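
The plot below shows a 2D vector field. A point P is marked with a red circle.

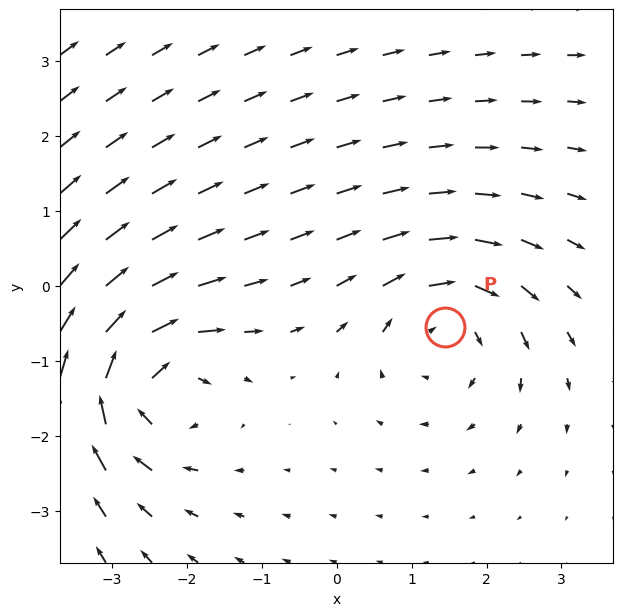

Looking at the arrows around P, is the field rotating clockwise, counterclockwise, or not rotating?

clockwise

Near P at (1.4, -0.6) the arrows circulate clockwise. The curl (z-component) there is about -4; negative curl means clockwise rotation.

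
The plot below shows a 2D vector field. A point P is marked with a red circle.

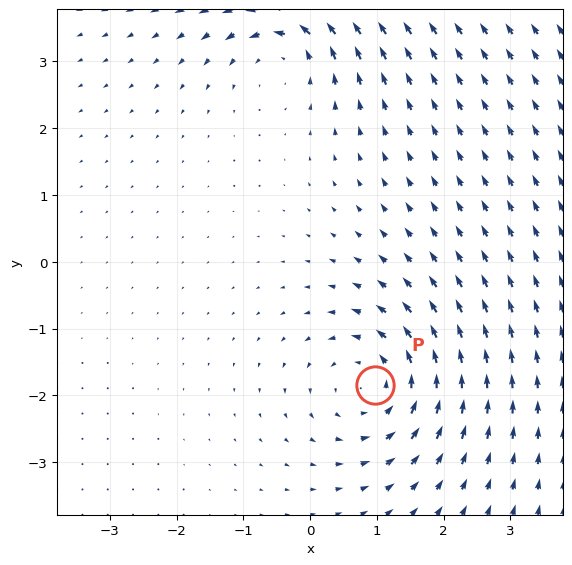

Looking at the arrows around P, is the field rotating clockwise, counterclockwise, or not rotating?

Near P at (1.0, -1.9) the arrows circulate counterclockwise. The curl (z-component) there is about +5; positive curl means counterclockwise rotation.

counterclockwise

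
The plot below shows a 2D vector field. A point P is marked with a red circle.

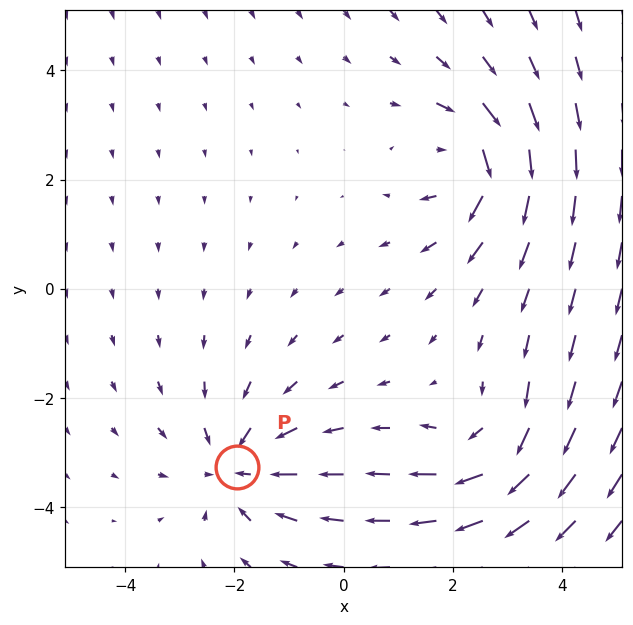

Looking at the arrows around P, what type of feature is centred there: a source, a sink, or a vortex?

sink

At P (-2.0, -3.3) the arrows converge inward. Divergence about -4, curl ≈0 — negative divergence with near-zero curl is a sink.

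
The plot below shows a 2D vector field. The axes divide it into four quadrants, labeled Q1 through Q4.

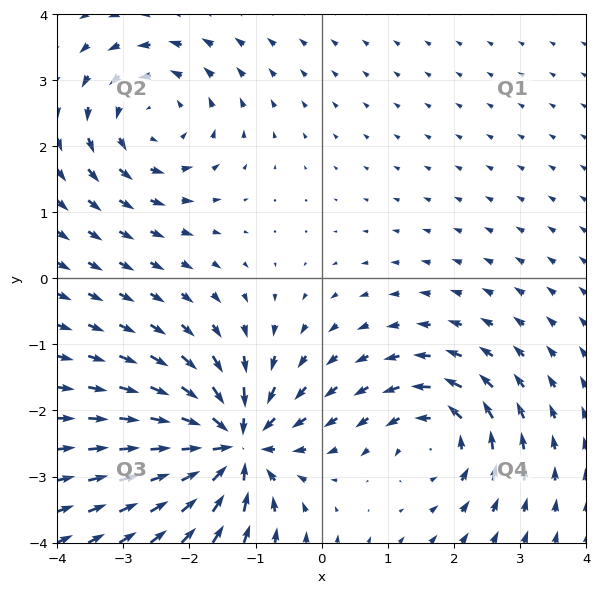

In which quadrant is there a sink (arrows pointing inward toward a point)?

Q3

The sink sits at approximately (-1.3, -2.5), which lies in quadrant Q3. The divergence there is about -7, negative as expected for a sink.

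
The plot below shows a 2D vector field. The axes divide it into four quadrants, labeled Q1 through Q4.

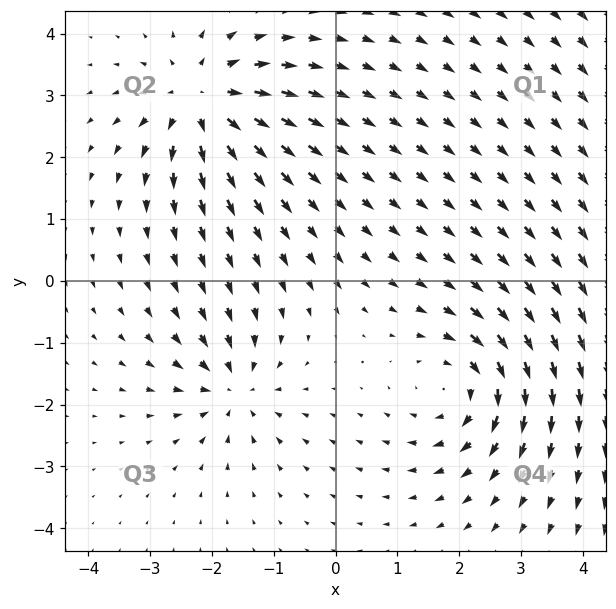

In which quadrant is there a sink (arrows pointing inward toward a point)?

Q3

The sink sits at approximately (-1.6, -1.7), which lies in quadrant Q3. The divergence there is about -5, negative as expected for a sink.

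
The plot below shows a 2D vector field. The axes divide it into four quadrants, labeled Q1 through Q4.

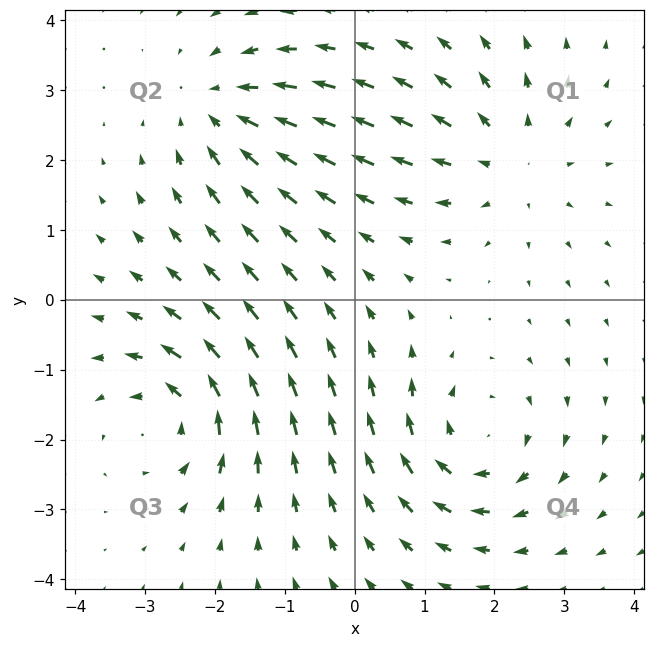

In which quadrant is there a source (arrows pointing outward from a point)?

Q1

The source sits at approximately (2.2, 2.0), which lies in quadrant Q1. The divergence there is about +4, positive as expected for a source.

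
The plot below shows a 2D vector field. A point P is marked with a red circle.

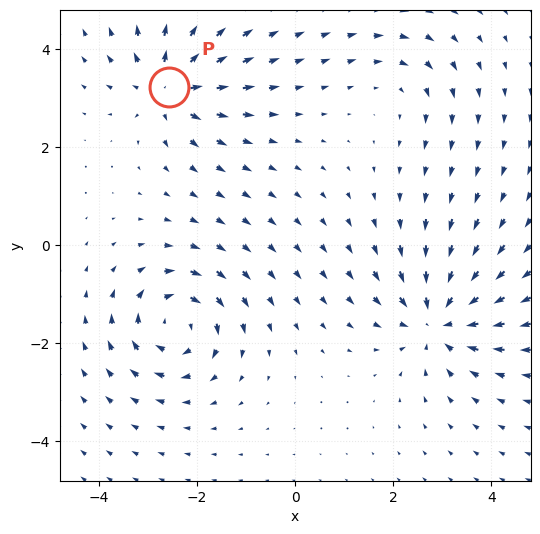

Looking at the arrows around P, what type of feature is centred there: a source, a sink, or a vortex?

At P (-2.6, 3.2) the arrows spread outward. Divergence about +5, curl ≈0 — positive divergence with near-zero curl is a source.

source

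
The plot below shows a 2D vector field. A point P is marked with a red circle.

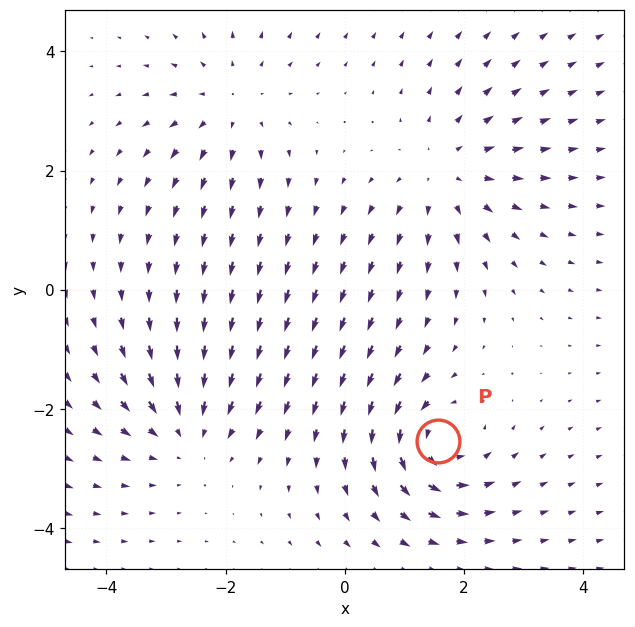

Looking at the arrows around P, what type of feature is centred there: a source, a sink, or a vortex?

At P (1.6, -2.5) the arrows circulate counterclockwise. Divergence ≈0, curl about +6 — near-zero divergence with nonzero curl is a vortex.

vortex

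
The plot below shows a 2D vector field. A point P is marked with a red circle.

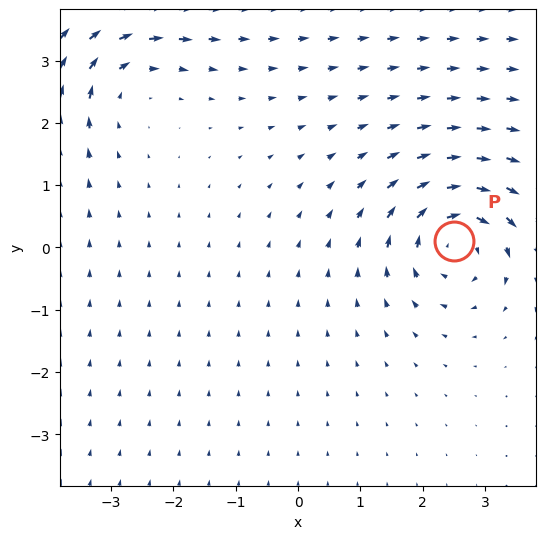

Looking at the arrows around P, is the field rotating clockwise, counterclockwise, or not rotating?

Near P at (2.5, 0.1) the arrows circulate clockwise. The curl (z-component) there is about -4; negative curl means clockwise rotation.

clockwise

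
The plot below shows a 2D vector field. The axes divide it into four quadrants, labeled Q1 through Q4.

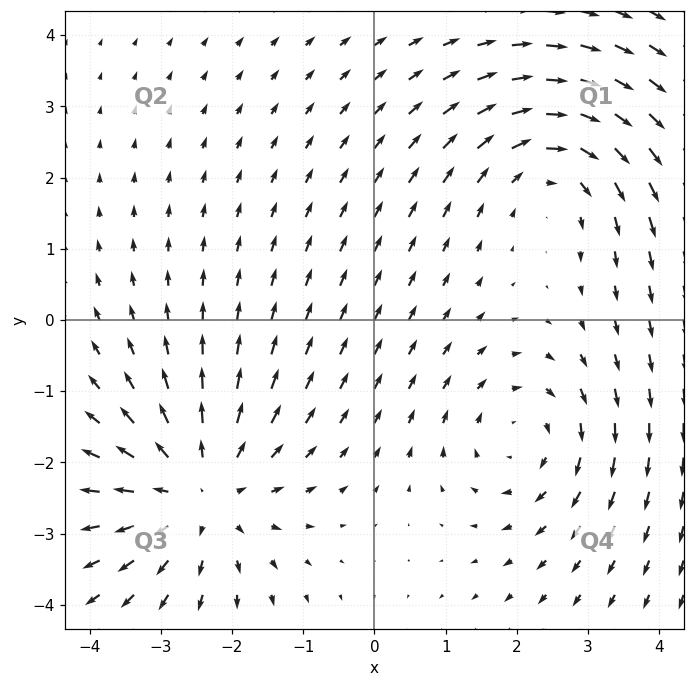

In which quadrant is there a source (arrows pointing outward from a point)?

Q3

The source sits at approximately (-2.5, -2.4), which lies in quadrant Q3. The divergence there is about +4, positive as expected for a source.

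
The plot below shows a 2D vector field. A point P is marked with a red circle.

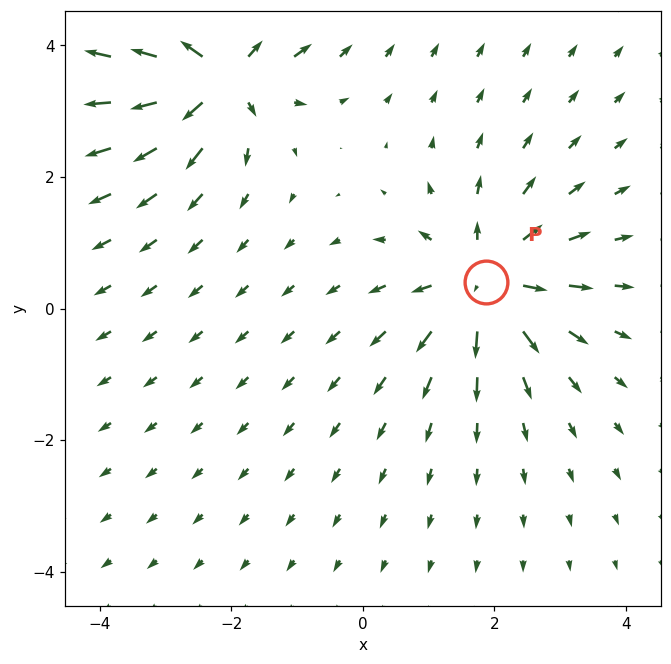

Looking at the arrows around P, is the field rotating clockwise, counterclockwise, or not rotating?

not rotating

Near P at (1.9, 0.4) the arrows show no circulation. The curl there is ≈0.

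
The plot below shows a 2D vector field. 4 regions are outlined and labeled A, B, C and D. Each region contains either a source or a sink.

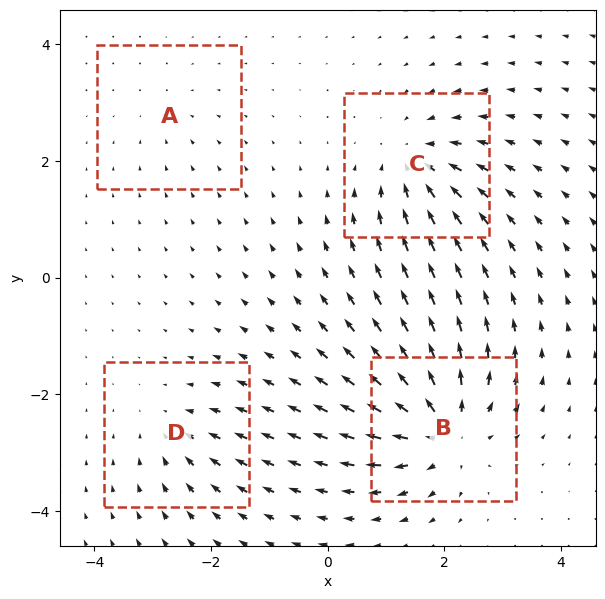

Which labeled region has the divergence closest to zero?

Divergence at each region's feature centre — A: about -2, B: about +9, C: about -6, D: about -4. Region A is closest to zero.

A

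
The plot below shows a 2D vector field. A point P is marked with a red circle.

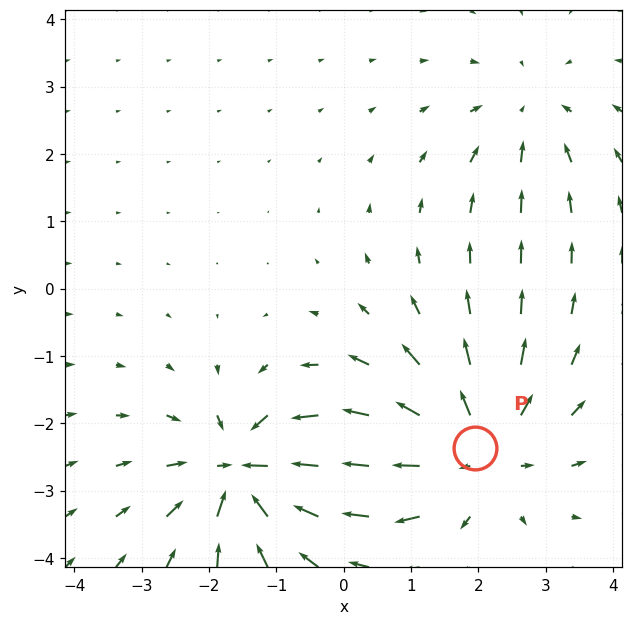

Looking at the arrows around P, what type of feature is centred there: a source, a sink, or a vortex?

source

At P (1.9, -2.4) the arrows spread outward. Divergence about +4, curl ≈0 — positive divergence with near-zero curl is a source.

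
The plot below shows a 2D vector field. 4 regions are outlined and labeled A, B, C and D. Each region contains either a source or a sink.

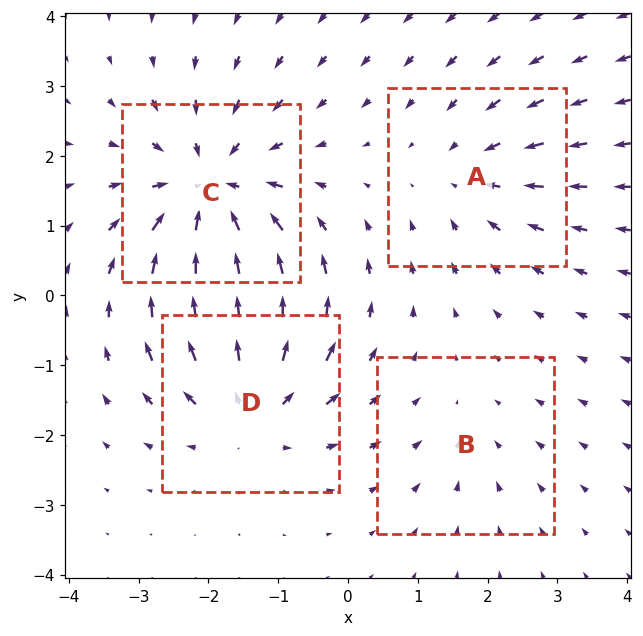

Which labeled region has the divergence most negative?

Divergence at each region's feature centre — A: about -3, B: about -2, C: about -6, D: about +5. Region C is most negative.

C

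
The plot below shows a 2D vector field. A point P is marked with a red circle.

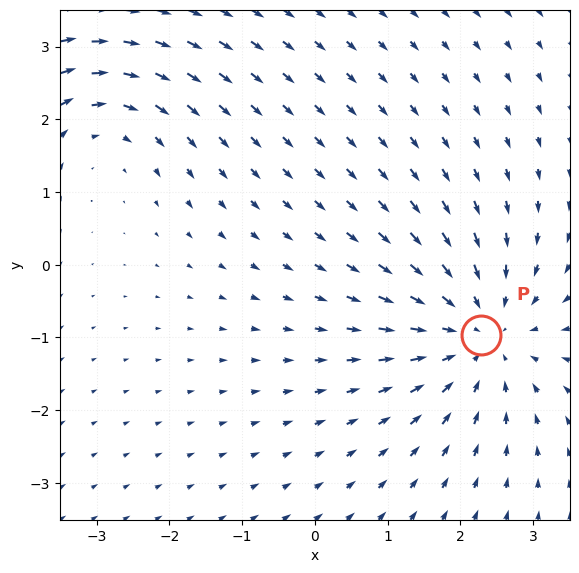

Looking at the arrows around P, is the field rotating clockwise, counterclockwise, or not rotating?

Near P at (2.3, -1.0) the arrows show no circulation. The curl there is ≈0.

not rotating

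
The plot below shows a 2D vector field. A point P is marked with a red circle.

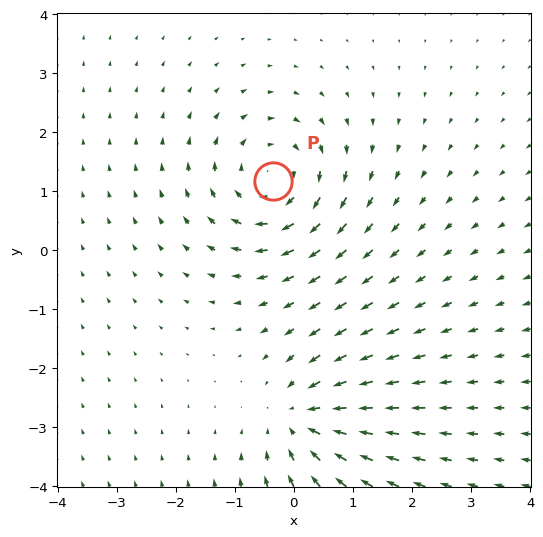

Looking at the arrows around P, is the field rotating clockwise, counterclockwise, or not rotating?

clockwise

Near P at (-0.4, 1.2) the arrows circulate clockwise. The curl (z-component) there is about -5; negative curl means clockwise rotation.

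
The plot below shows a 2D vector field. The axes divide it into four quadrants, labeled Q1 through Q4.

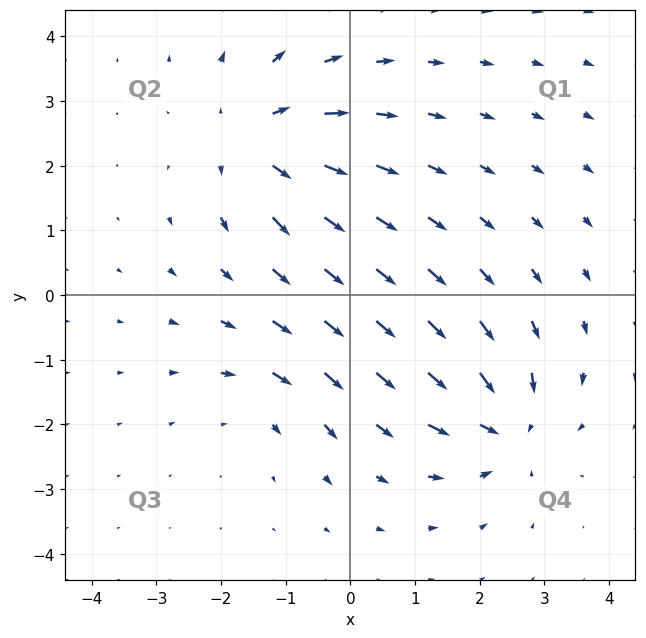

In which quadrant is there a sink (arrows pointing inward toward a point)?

Q4

The sink sits at approximately (2.4, -2.0), which lies in quadrant Q4. The divergence there is about -5, negative as expected for a sink.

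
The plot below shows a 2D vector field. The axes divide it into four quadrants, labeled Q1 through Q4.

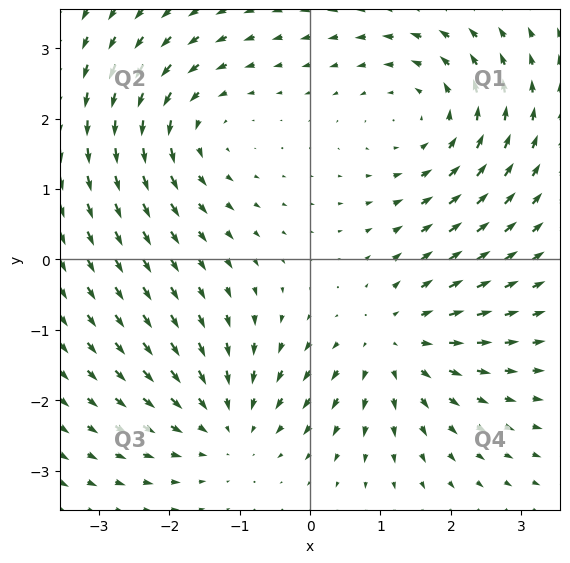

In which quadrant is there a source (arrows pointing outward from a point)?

The source sits at approximately (1.2, -1.2), which lies in quadrant Q4. The divergence there is about +4, positive as expected for a source.

Q4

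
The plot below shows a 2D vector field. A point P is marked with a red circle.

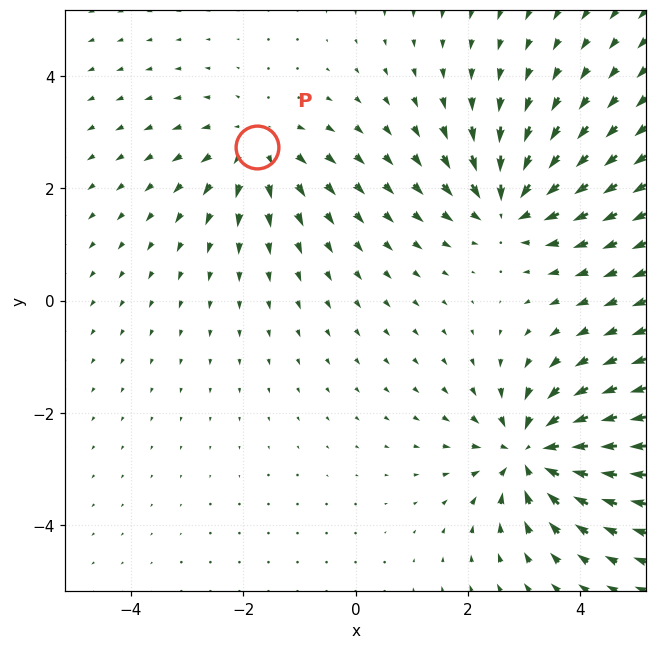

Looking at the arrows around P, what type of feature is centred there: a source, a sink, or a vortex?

At P (-1.8, 2.7) the arrows spread outward. Divergence about +3, curl ≈0 — positive divergence with near-zero curl is a source.

source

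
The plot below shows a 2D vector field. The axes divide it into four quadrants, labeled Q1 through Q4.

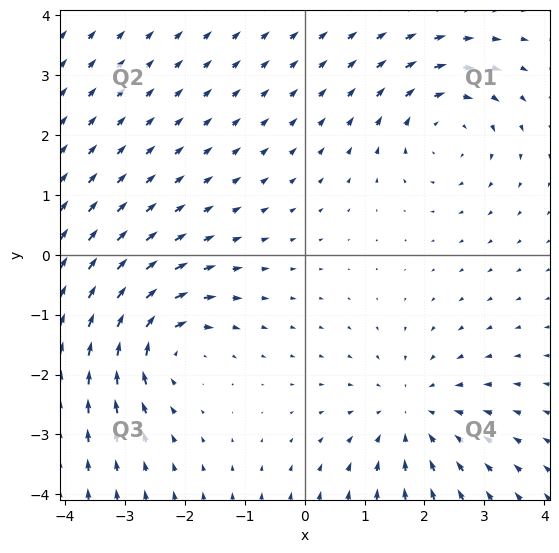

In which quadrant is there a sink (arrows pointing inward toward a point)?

Q4

The sink sits at approximately (1.8, -2.7), which lies in quadrant Q4. The divergence there is about -3, negative as expected for a sink.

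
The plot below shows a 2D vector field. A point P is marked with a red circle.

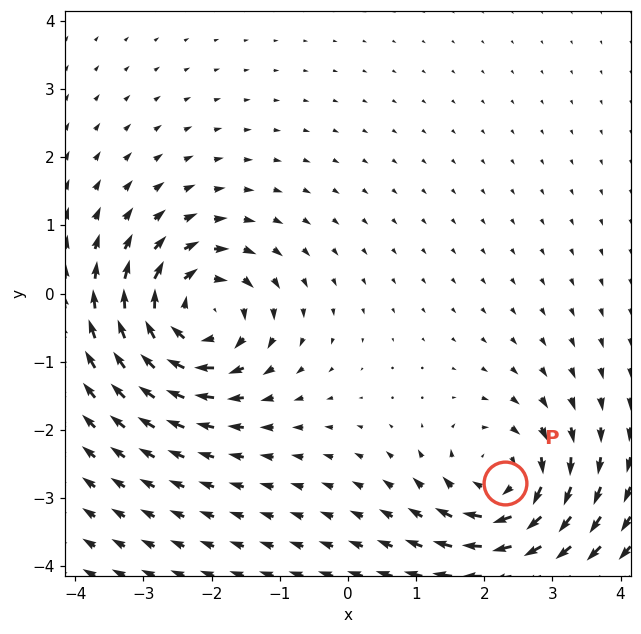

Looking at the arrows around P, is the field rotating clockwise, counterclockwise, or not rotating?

clockwise

Near P at (2.3, -2.8) the arrows circulate clockwise. The curl (z-component) there is about -5; negative curl means clockwise rotation.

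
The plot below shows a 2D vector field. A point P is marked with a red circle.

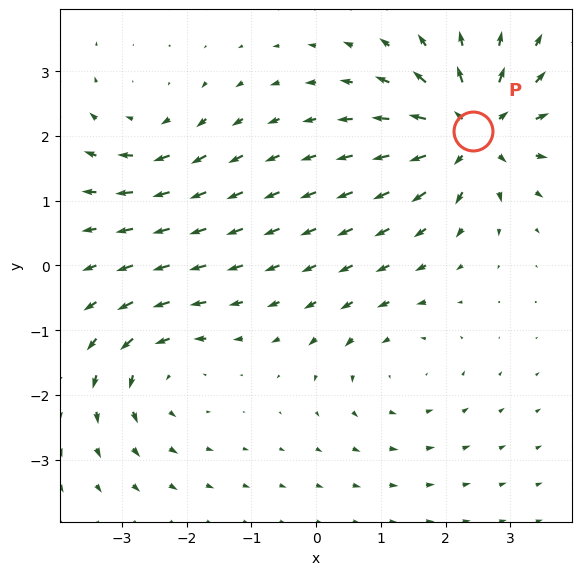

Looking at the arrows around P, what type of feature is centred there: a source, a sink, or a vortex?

At P (2.4, 2.1) the arrows spread outward. Divergence about +6, curl ≈0 — positive divergence with near-zero curl is a source.

source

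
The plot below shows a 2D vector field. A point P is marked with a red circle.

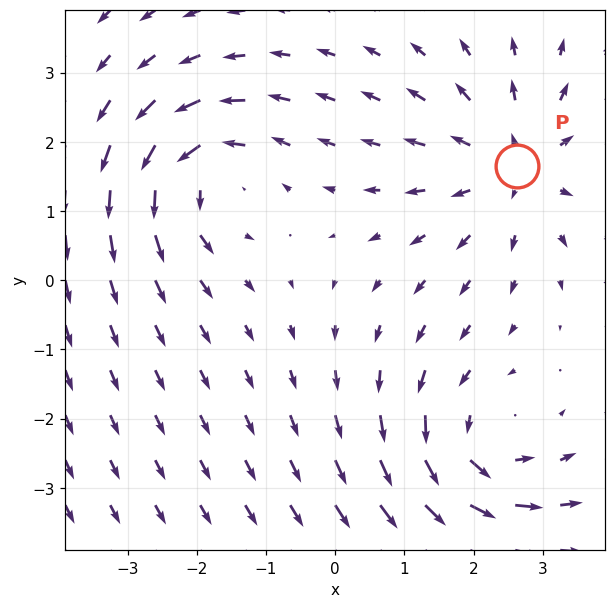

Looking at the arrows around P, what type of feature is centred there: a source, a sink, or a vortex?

At P (2.6, 1.7) the arrows spread outward. Divergence about +3, curl ≈0 — positive divergence with near-zero curl is a source.

source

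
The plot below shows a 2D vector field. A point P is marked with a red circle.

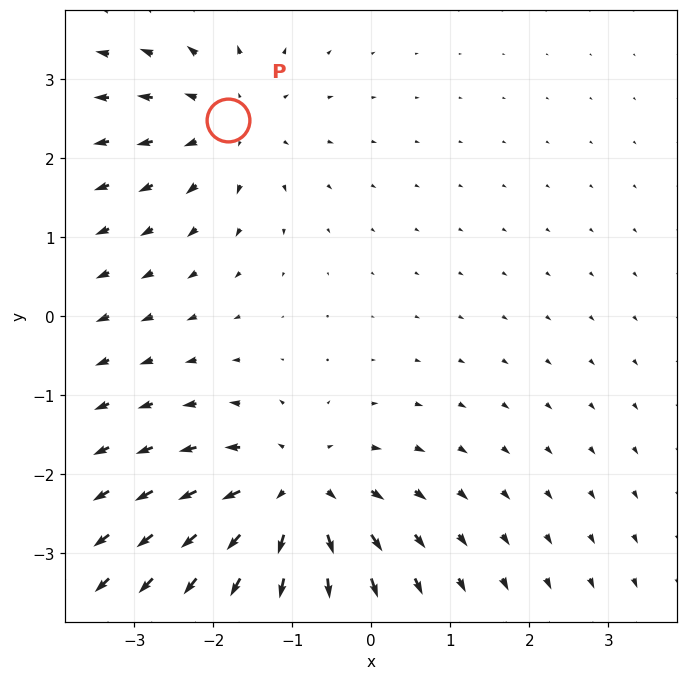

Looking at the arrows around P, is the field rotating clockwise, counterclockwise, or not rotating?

Near P at (-1.8, 2.5) the arrows show no circulation. The curl there is ≈0.

not rotating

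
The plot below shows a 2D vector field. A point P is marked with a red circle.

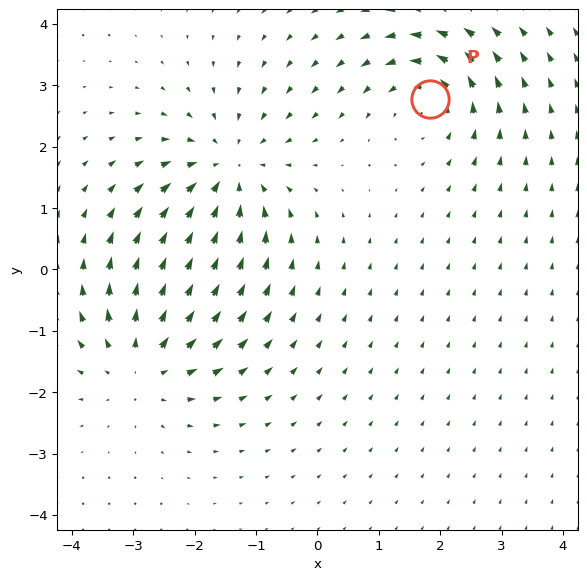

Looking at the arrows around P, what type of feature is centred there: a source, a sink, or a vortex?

At P (1.8, 2.8) the arrows circulate counterclockwise. Divergence ≈0, curl about +4 — near-zero divergence with nonzero curl is a vortex.

vortex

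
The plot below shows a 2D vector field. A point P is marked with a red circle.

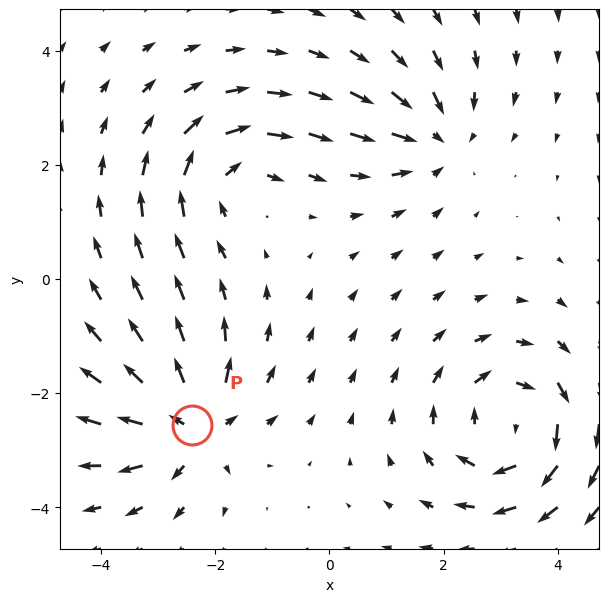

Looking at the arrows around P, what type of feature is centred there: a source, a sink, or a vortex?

At P (-2.4, -2.6) the arrows spread outward. Divergence about +5, curl ≈0 — positive divergence with near-zero curl is a source.

source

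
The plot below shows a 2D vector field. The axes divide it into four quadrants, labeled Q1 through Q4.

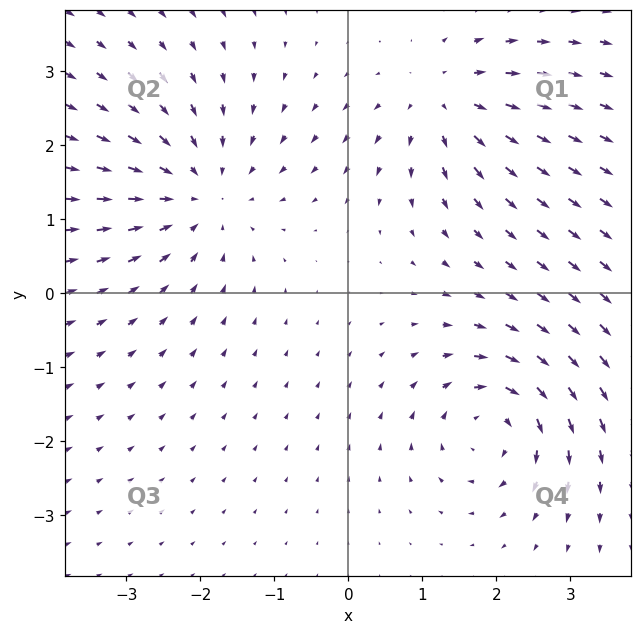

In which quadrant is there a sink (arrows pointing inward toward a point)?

Q2

The sink sits at approximately (-2.0, 1.3), which lies in quadrant Q2. The divergence there is about -3, negative as expected for a sink.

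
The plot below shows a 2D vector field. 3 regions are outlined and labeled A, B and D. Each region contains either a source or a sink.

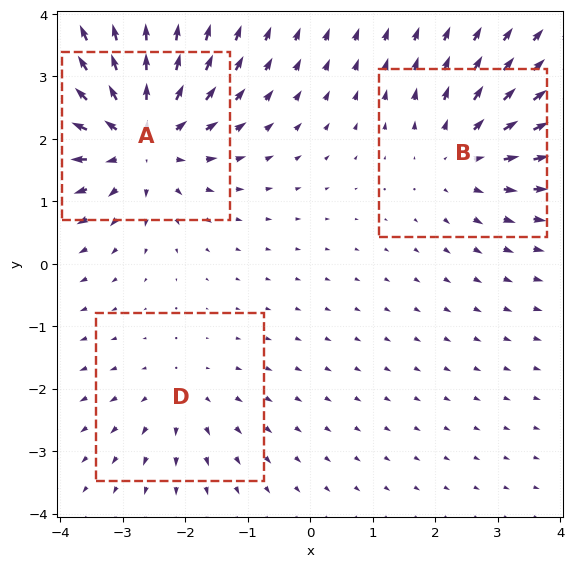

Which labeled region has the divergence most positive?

Divergence at each region's feature centre — A: about +5, B: about +3, D: about +2. Region A is most positive.

A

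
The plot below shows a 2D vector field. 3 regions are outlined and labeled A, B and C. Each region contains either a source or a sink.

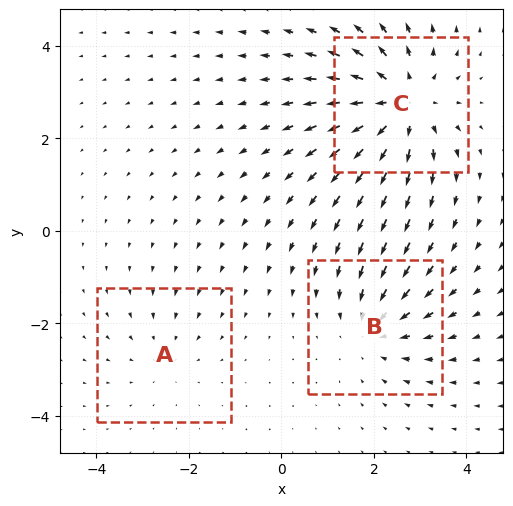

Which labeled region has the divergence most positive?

Divergence at each region's feature centre — A: about -2, B: about -3, C: about +4. Region C is most positive.

C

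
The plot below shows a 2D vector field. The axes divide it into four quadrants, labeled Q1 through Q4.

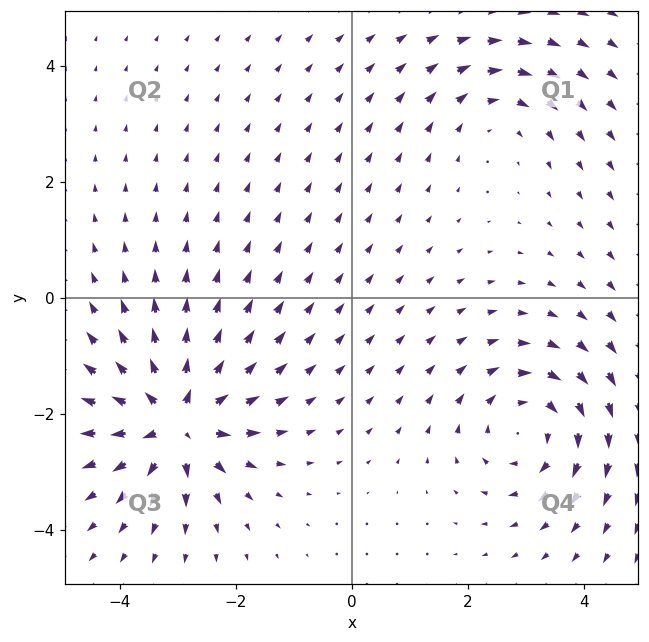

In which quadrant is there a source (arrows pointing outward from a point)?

The source sits at approximately (-3.0, -2.1), which lies in quadrant Q3. The divergence there is about +6, positive as expected for a source.

Q3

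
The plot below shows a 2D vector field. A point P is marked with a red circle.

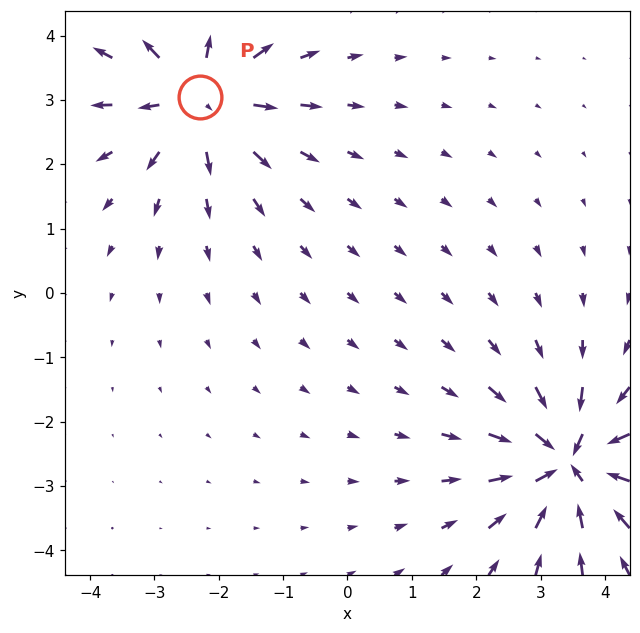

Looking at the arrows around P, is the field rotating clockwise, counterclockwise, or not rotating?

not rotating

Near P at (-2.3, 3.1) the arrows show no circulation. The curl there is ≈0.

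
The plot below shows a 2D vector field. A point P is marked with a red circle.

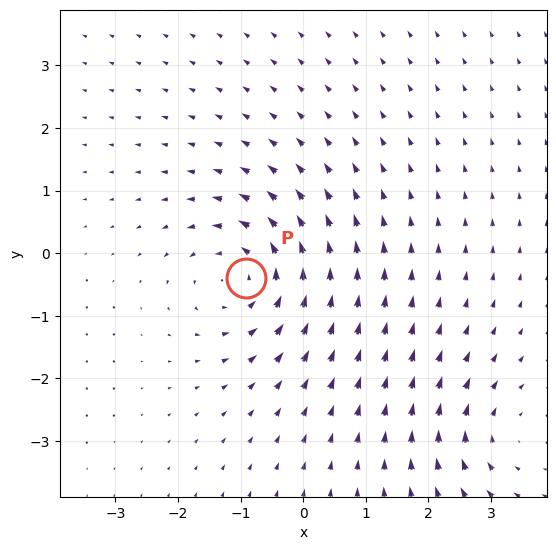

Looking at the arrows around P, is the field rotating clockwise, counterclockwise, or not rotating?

Near P at (-0.9, -0.4) the arrows circulate counterclockwise. The curl (z-component) there is about +5; positive curl means counterclockwise rotation.

counterclockwise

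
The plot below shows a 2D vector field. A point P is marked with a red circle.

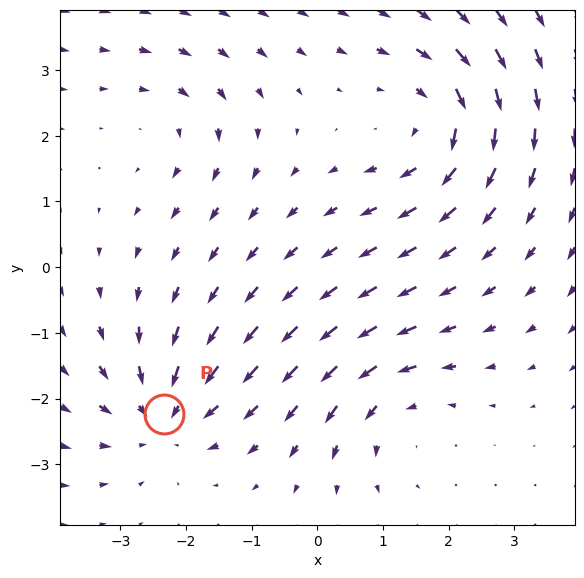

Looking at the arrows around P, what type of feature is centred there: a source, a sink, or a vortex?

At P (-2.3, -2.2) the arrows converge inward. Divergence about -4, curl ≈0 — negative divergence with near-zero curl is a sink.

sink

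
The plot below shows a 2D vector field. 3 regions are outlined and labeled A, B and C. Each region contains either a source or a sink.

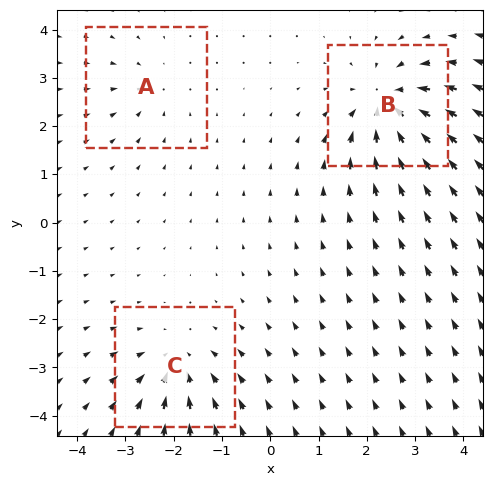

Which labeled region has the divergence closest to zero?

A

Divergence at each region's feature centre — A: about -2, B: about -6, C: about -4. Region A is closest to zero.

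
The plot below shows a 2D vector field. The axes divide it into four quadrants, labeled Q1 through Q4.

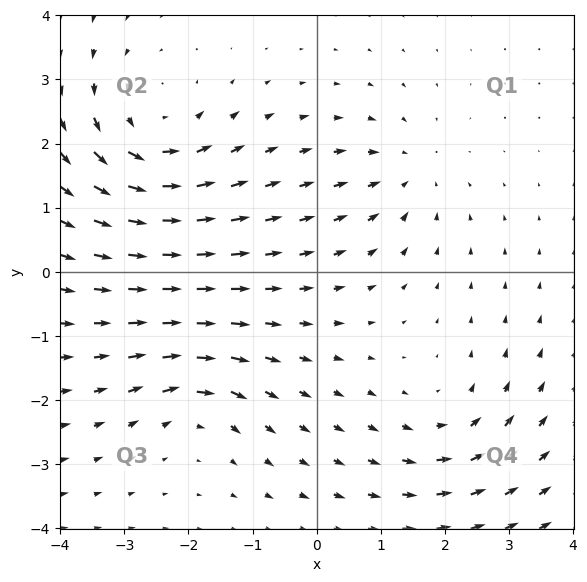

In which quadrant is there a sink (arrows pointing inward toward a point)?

The sink sits at approximately (1.4, 1.5), which lies in quadrant Q1. The divergence there is about -3, negative as expected for a sink.

Q1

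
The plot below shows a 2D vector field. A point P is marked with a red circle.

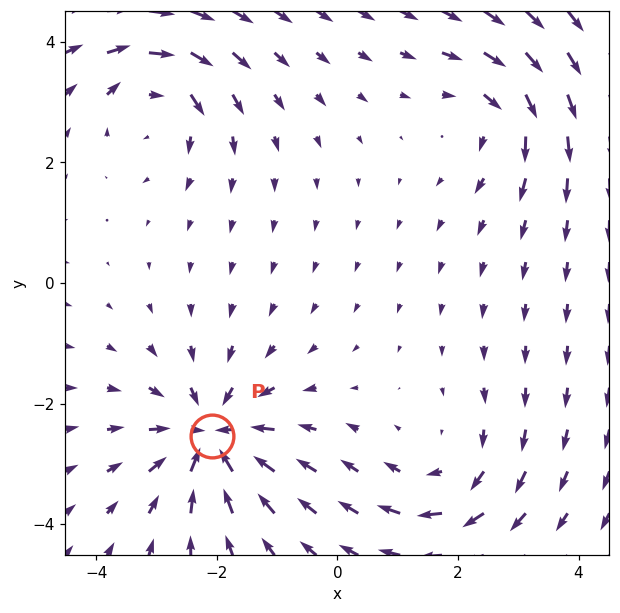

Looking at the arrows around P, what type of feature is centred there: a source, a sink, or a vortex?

sink

At P (-2.1, -2.5) the arrows converge inward. Divergence about -6, curl ≈0 — negative divergence with near-zero curl is a sink.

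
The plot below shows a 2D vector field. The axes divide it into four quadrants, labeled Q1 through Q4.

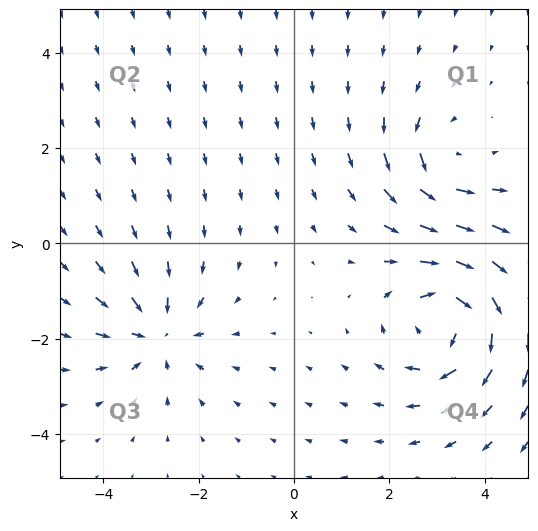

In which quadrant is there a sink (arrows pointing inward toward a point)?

Q3

The sink sits at approximately (-2.9, -1.9), which lies in quadrant Q3. The divergence there is about -3, negative as expected for a sink.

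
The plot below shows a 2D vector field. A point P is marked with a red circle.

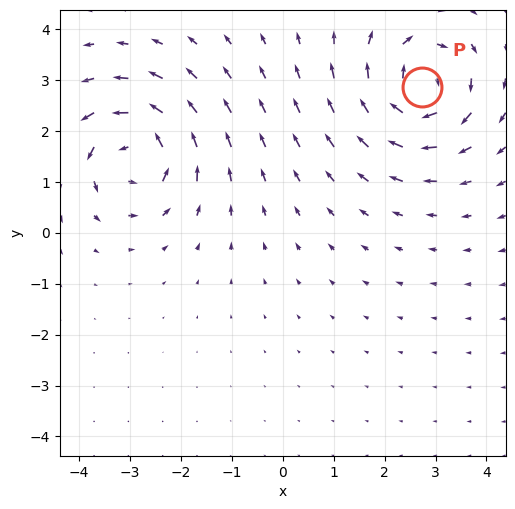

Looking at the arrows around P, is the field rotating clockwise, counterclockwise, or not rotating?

clockwise

Near P at (2.7, 2.9) the arrows circulate clockwise. The curl (z-component) there is about -6; negative curl means clockwise rotation.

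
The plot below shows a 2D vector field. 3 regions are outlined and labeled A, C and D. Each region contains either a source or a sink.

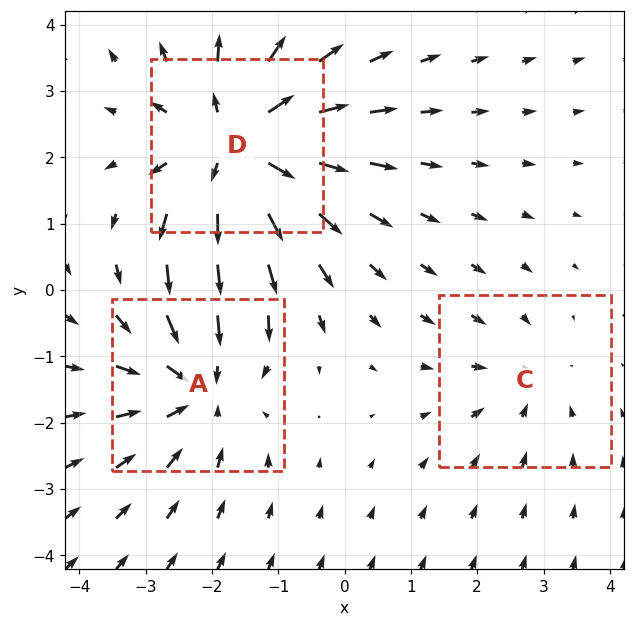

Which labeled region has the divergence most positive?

Divergence at each region's feature centre — A: about -3, C: about -2, D: about +4. Region D is most positive.

D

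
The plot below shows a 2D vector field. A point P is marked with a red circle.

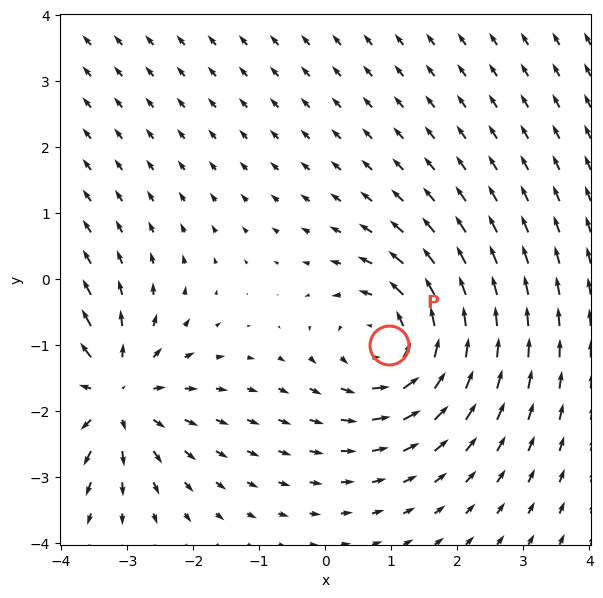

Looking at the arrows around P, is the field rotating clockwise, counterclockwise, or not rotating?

counterclockwise

Near P at (1.0, -1.0) the arrows circulate counterclockwise. The curl (z-component) there is about +5; positive curl means counterclockwise rotation.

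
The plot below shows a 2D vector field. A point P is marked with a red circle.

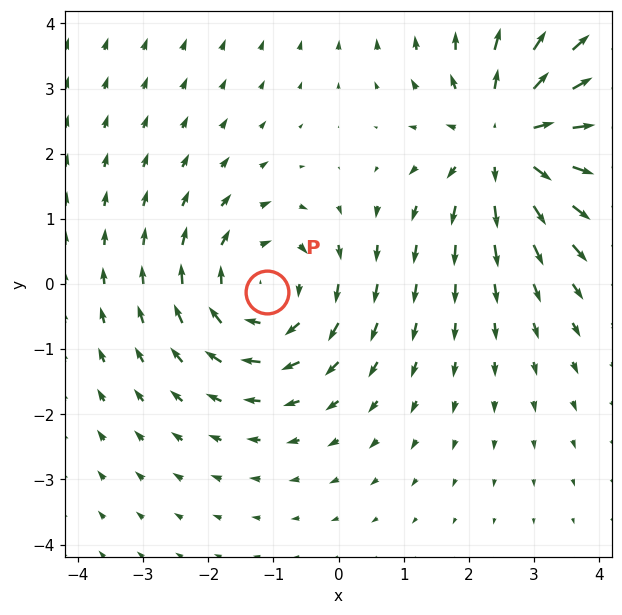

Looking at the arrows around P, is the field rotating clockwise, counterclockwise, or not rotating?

Near P at (-1.1, -0.1) the arrows circulate clockwise. The curl (z-component) there is about -2; negative curl means clockwise rotation.

clockwise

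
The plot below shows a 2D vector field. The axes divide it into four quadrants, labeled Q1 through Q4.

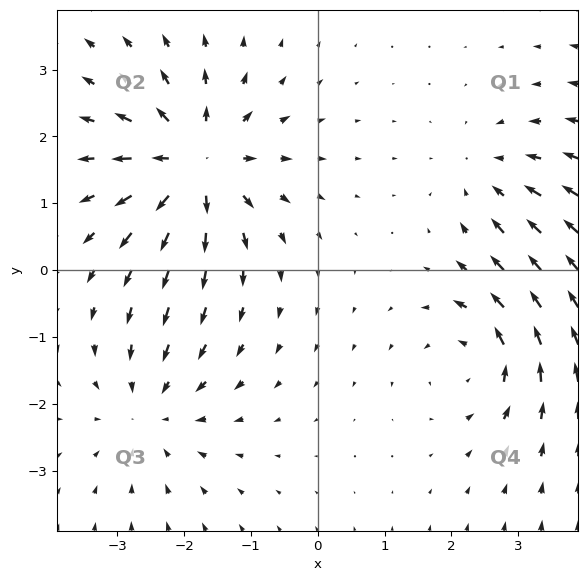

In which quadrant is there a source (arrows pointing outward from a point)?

Q2

The source sits at approximately (-1.8, 1.6), which lies in quadrant Q2. The divergence there is about +7, positive as expected for a source.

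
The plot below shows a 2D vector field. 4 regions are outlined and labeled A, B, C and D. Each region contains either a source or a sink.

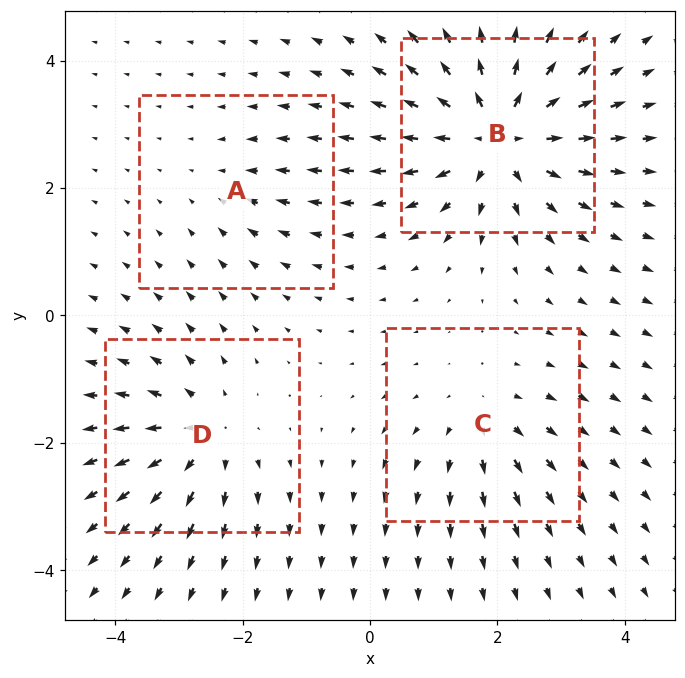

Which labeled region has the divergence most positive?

Divergence at each region's feature centre — A: about -2, B: about +7, C: about +3, D: about +5. Region B is most positive.

B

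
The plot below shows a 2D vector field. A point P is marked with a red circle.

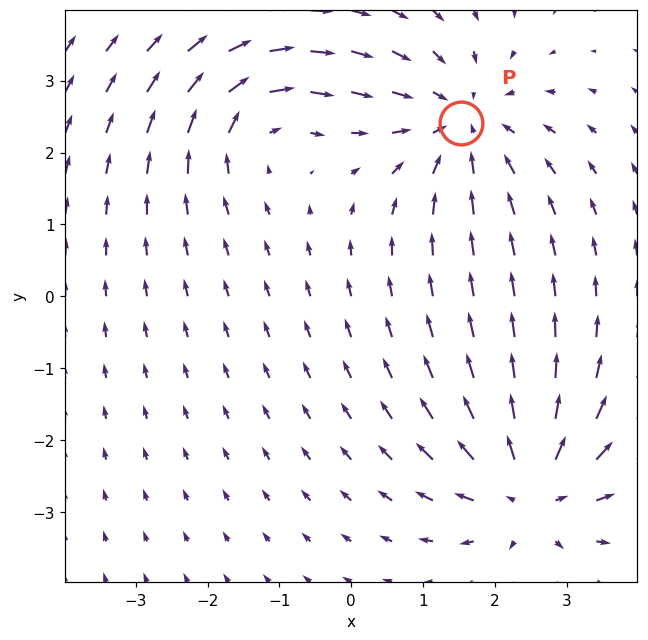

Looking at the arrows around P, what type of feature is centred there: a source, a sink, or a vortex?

At P (1.5, 2.4) the arrows converge inward. Divergence about -4, curl ≈0 — negative divergence with near-zero curl is a sink.

sink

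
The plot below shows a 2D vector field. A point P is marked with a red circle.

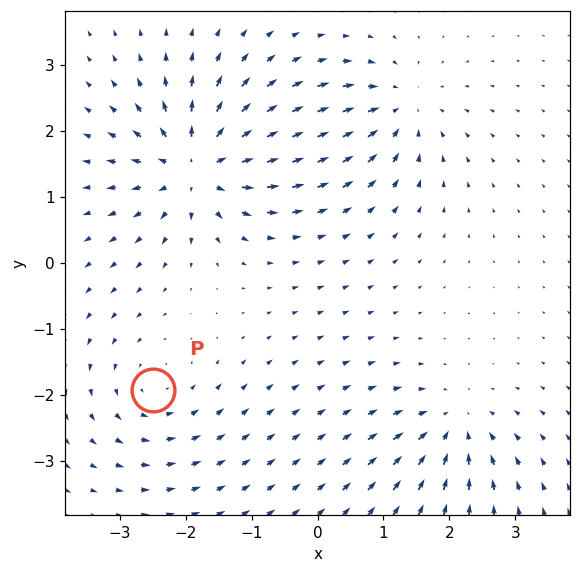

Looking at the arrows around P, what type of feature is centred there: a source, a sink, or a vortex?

At P (-2.5, -1.9) the arrows circulate counterclockwise. Divergence ≈0, curl about +3 — near-zero divergence with nonzero curl is a vortex.

vortex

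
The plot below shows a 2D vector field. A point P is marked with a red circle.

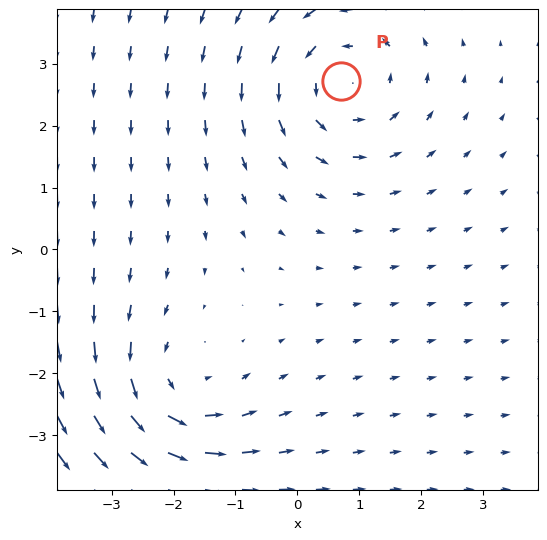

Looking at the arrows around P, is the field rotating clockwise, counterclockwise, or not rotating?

counterclockwise

Near P at (0.7, 2.7) the arrows circulate counterclockwise. The curl (z-component) there is about +4; positive curl means counterclockwise rotation.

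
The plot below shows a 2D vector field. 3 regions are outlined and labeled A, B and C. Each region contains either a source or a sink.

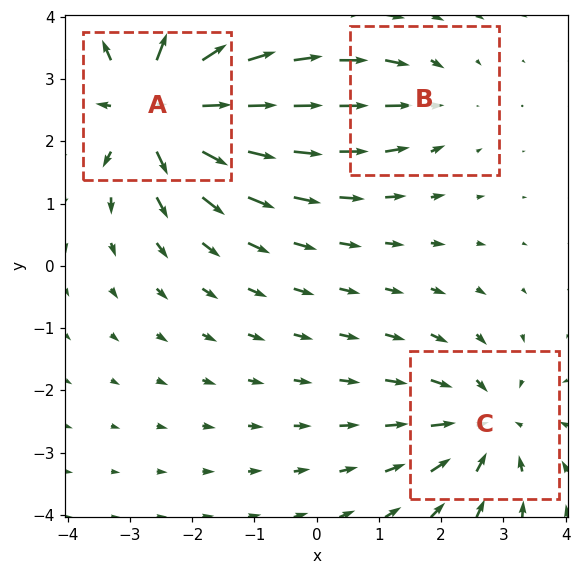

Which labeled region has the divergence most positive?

A

Divergence at each region's feature centre — A: about +5, B: about -2, C: about -3. Region A is most positive.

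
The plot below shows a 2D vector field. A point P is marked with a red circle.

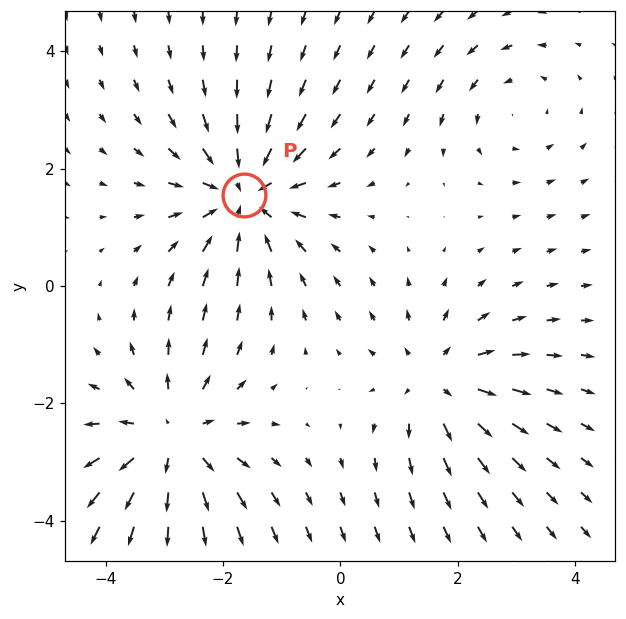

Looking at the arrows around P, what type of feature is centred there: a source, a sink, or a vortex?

sink

At P (-1.6, 1.5) the arrows converge inward. Divergence about -5, curl ≈0 — negative divergence with near-zero curl is a sink.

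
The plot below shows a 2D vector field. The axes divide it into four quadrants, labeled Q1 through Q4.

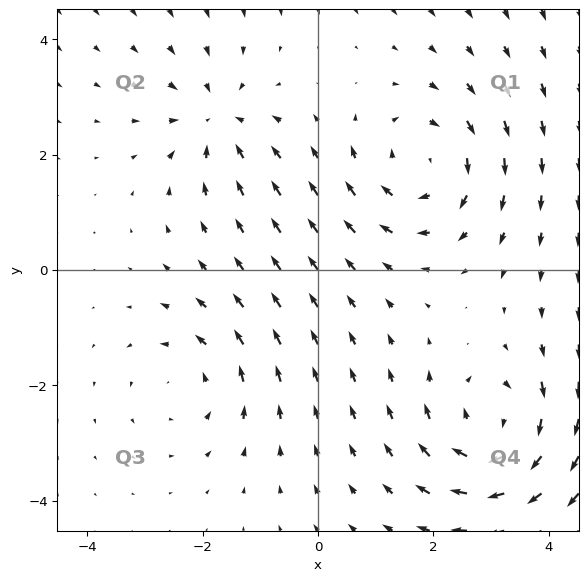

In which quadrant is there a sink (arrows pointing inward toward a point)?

The sink sits at approximately (-1.7, 2.6), which lies in quadrant Q2. The divergence there is about -3, negative as expected for a sink.

Q2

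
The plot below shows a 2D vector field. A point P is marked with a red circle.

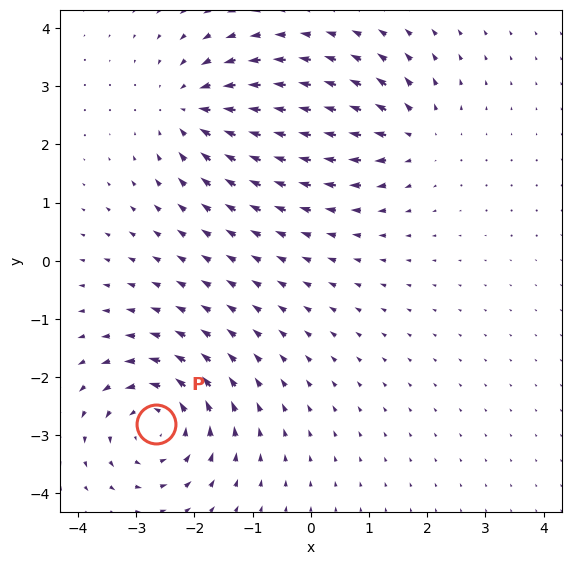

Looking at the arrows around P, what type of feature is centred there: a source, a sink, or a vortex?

vortex

At P (-2.7, -2.8) the arrows circulate counterclockwise. Divergence ≈0, curl about +5 — near-zero divergence with nonzero curl is a vortex.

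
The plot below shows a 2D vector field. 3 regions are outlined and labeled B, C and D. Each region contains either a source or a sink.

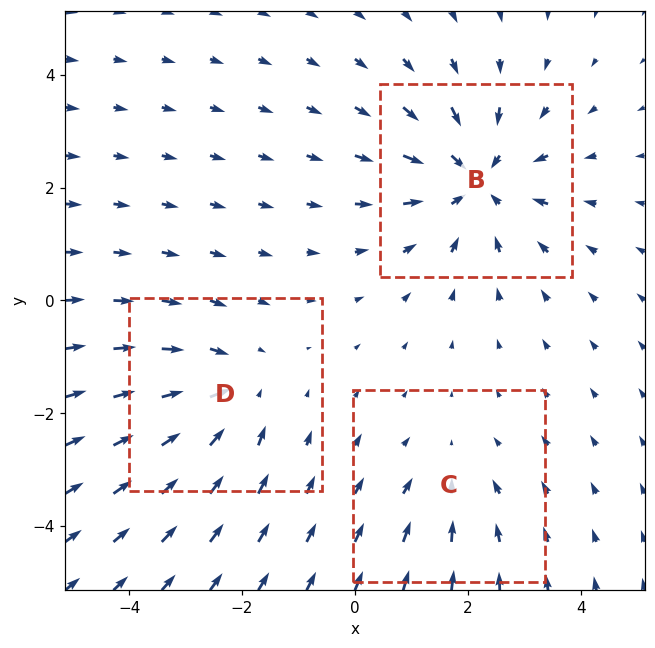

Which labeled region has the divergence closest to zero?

Divergence at each region's feature centre — B: about -4, C: about -2, D: about -3. Region C is closest to zero.

C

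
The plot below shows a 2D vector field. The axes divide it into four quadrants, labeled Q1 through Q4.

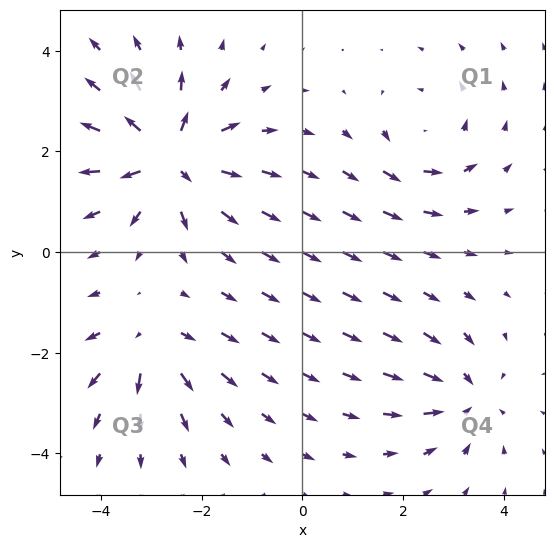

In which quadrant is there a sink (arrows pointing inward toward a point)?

The sink sits at approximately (3.2, -2.9), which lies in quadrant Q4. The divergence there is about -3, negative as expected for a sink.

Q4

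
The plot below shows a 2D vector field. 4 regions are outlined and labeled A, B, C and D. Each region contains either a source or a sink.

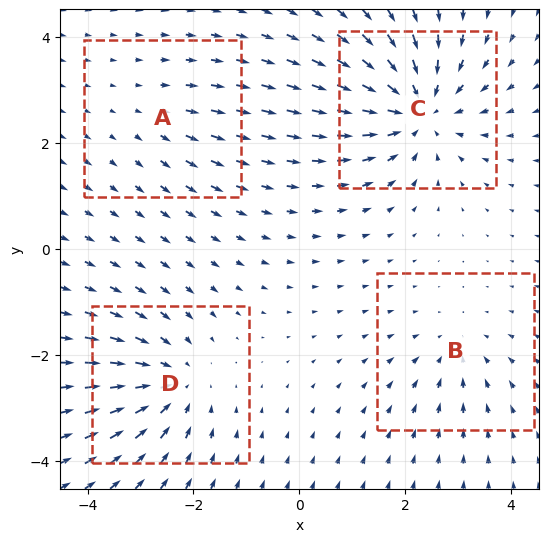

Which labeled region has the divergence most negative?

C

Divergence at each region's feature centre — A: about +2, B: about -3, C: about -6, D: about -4. Region C is most negative.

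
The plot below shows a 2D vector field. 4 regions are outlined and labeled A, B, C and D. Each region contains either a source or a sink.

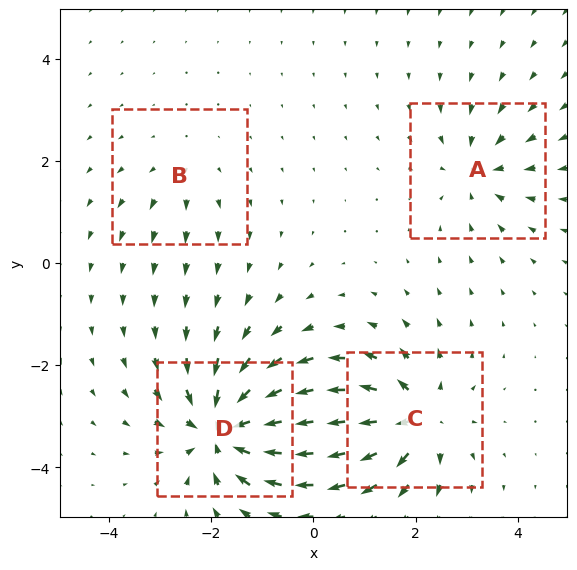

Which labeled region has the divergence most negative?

Divergence at each region's feature centre — A: about -4, B: about +2, C: about +6, D: about -8. Region D is most negative.

D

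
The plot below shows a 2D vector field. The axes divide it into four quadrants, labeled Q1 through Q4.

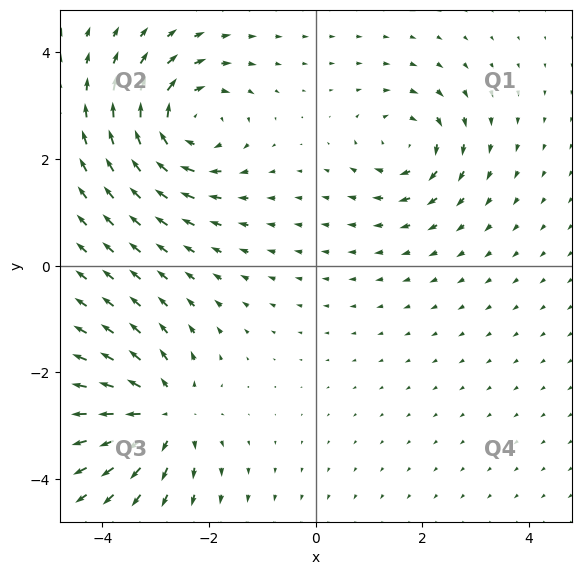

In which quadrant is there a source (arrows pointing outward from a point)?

Q3

The source sits at approximately (-2.8, -2.8), which lies in quadrant Q3. The divergence there is about +5, positive as expected for a source.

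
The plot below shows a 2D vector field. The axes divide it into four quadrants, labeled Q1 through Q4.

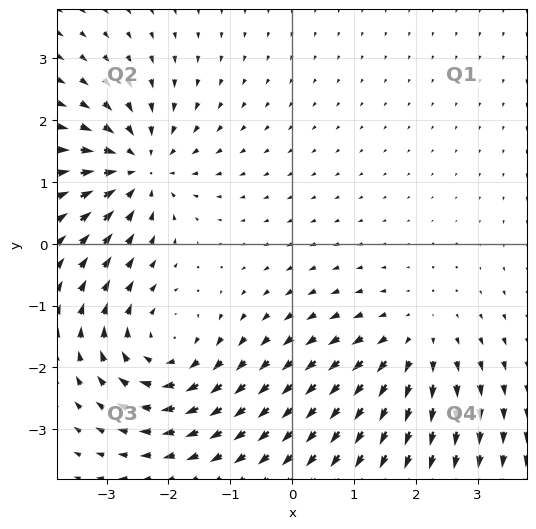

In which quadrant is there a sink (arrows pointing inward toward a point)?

The sink sits at approximately (-2.5, 1.2), which lies in quadrant Q2. The divergence there is about -5, negative as expected for a sink.

Q2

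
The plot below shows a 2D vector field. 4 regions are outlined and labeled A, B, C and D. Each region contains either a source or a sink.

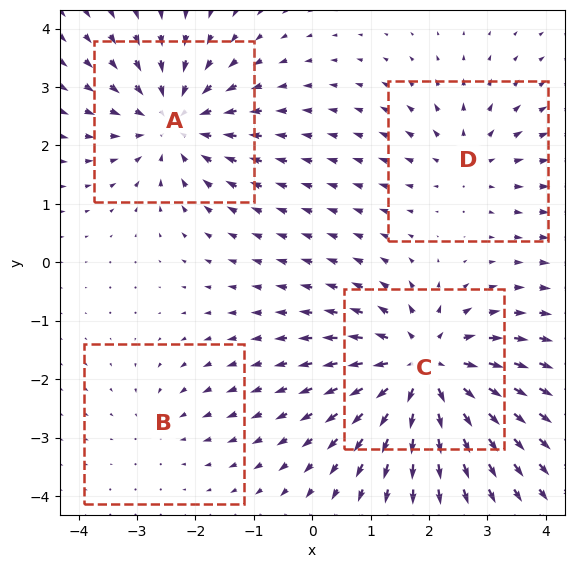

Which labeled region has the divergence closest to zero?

Divergence at each region's feature centre — A: about -5, B: about -2, C: about +6, D: about +3. Region B is closest to zero.

B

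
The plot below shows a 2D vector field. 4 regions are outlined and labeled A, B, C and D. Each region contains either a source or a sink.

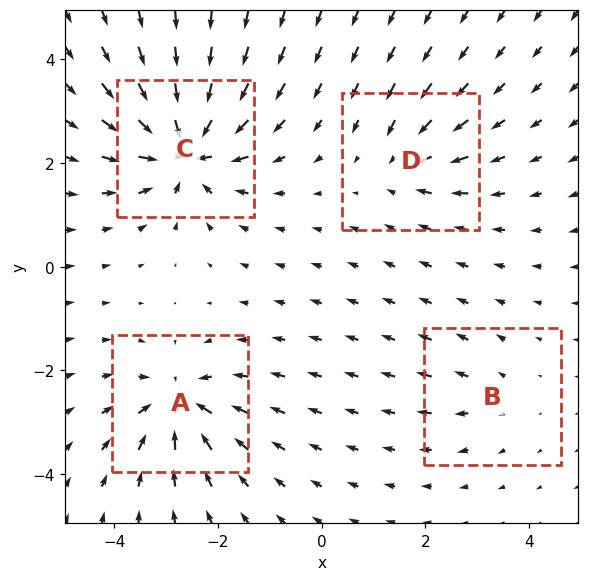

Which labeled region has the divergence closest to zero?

Divergence at each region's feature centre — A: about -6, B: about +3, C: about -9, D: about -4. Region B is closest to zero.

B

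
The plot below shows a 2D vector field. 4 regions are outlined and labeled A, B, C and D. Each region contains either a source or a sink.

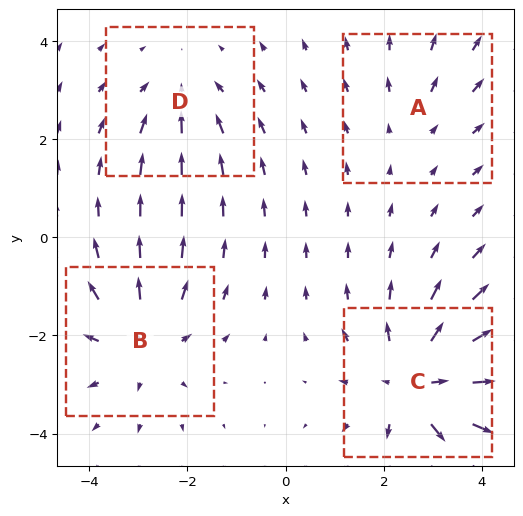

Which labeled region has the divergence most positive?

Divergence at each region's feature centre — A: about +2, B: about +4, C: about +6, D: about -3. Region C is most positive.

C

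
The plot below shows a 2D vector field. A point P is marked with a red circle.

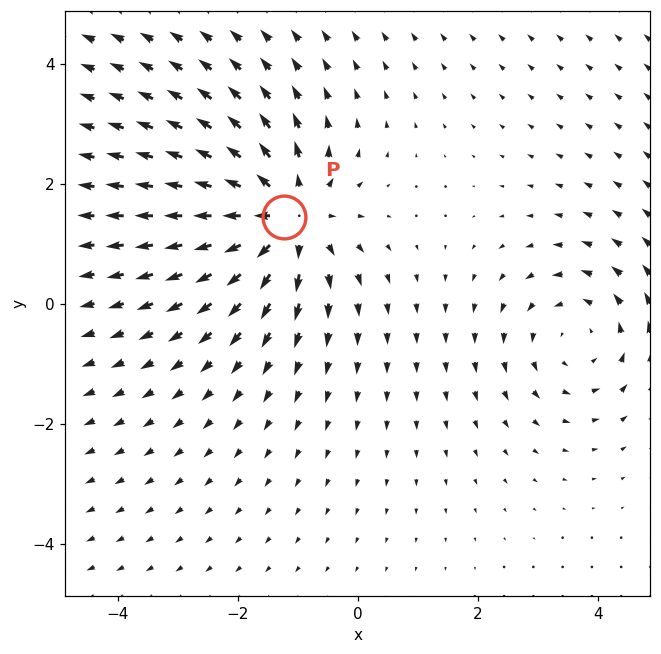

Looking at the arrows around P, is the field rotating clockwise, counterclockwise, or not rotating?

Near P at (-1.2, 1.4) the arrows show no circulation. The curl there is ≈0.

not rotating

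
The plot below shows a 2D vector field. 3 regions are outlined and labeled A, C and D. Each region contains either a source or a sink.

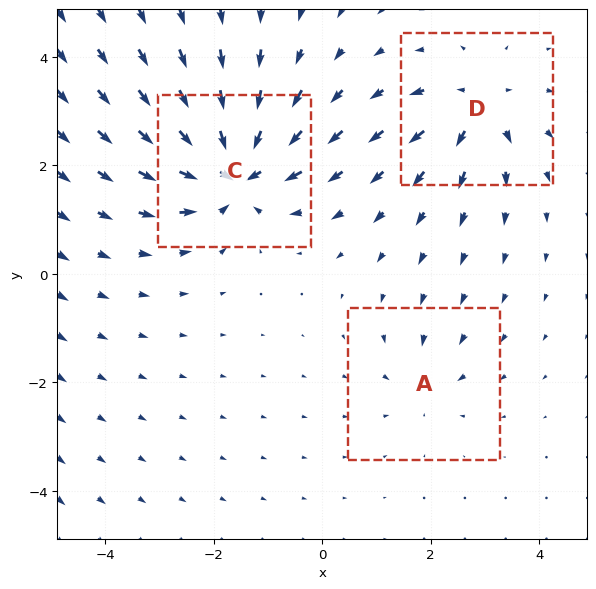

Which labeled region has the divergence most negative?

Divergence at each region's feature centre — A: about -2, C: about -6, D: about +4. Region C is most negative.

C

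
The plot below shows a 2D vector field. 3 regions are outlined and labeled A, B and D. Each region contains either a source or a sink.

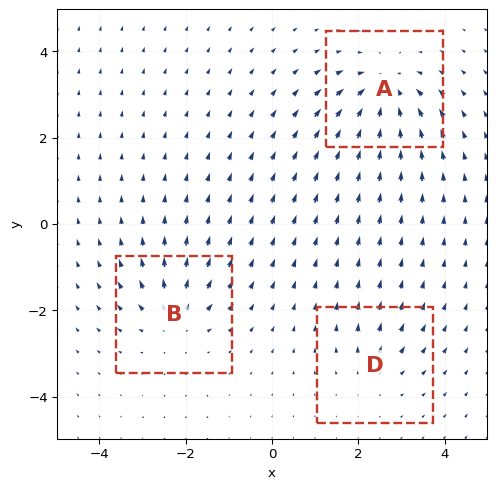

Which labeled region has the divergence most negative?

A

Divergence at each region's feature centre — A: about -6, B: about +4, D: about +3. Region A is most negative.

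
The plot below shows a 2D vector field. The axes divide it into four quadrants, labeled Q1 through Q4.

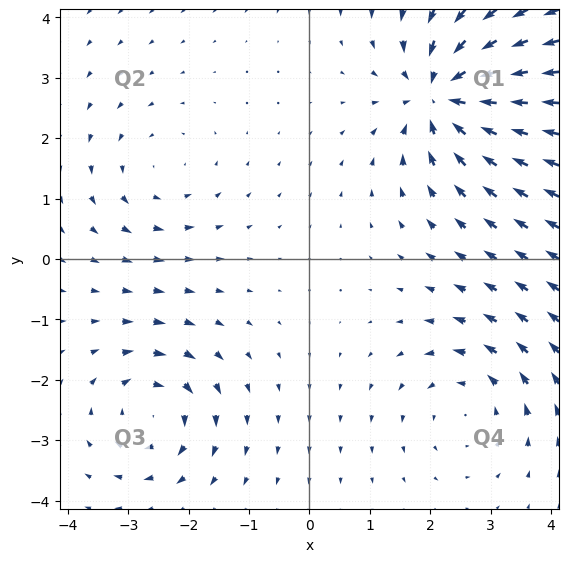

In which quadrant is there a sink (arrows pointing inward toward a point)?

Q1

The sink sits at approximately (2.2, 2.7), which lies in quadrant Q1. The divergence there is about -6, negative as expected for a sink.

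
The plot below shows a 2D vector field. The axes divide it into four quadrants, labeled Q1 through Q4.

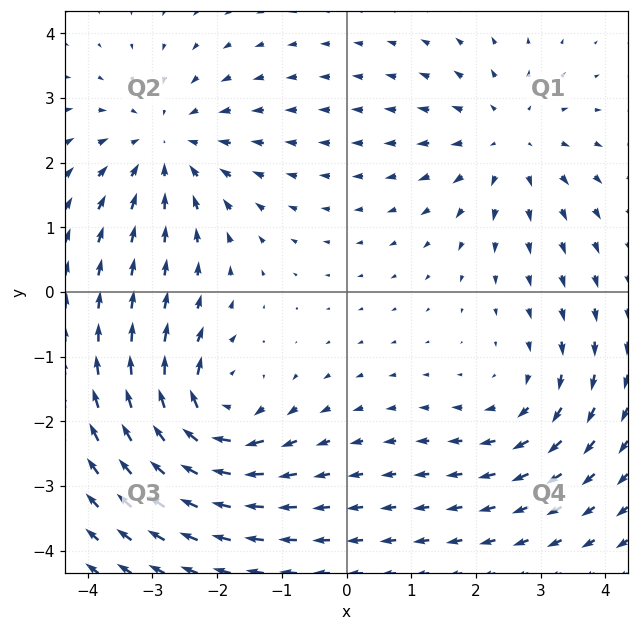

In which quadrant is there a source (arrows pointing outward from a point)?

Q1

The source sits at approximately (2.5, 2.3), which lies in quadrant Q1. The divergence there is about +3, positive as expected for a source.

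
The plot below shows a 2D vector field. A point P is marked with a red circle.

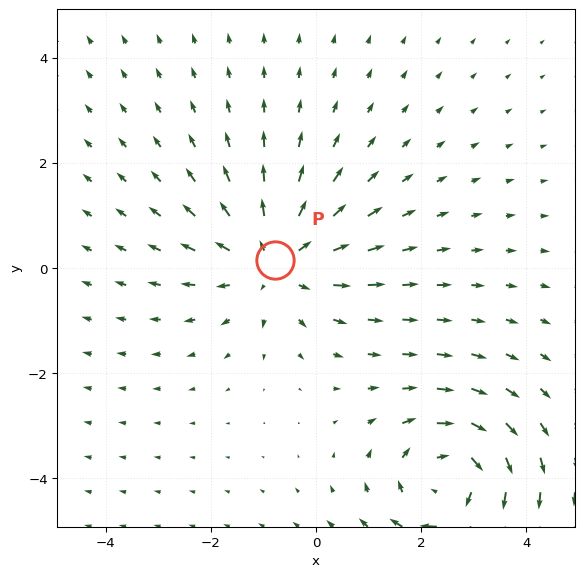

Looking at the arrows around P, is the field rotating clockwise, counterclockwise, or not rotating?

not rotating

Near P at (-0.8, 0.1) the arrows show no circulation. The curl there is ≈0.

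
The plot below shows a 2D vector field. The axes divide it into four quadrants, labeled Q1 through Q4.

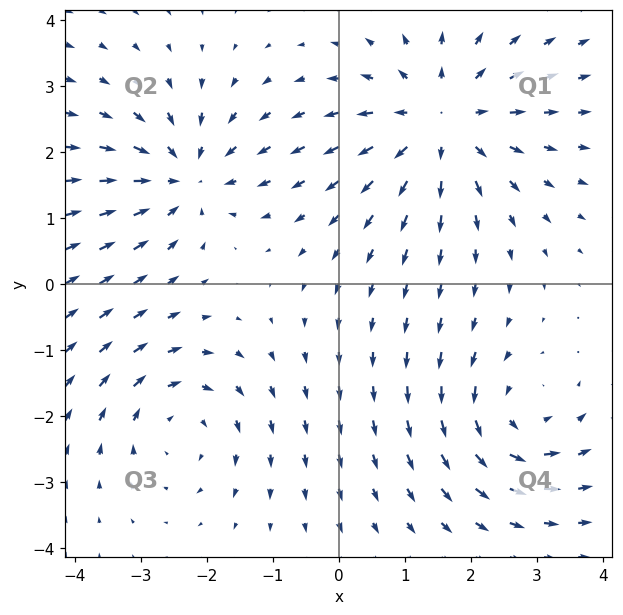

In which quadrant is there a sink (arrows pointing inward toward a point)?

The sink sits at approximately (-2.3, 1.6), which lies in quadrant Q2. The divergence there is about -4, negative as expected for a sink.

Q2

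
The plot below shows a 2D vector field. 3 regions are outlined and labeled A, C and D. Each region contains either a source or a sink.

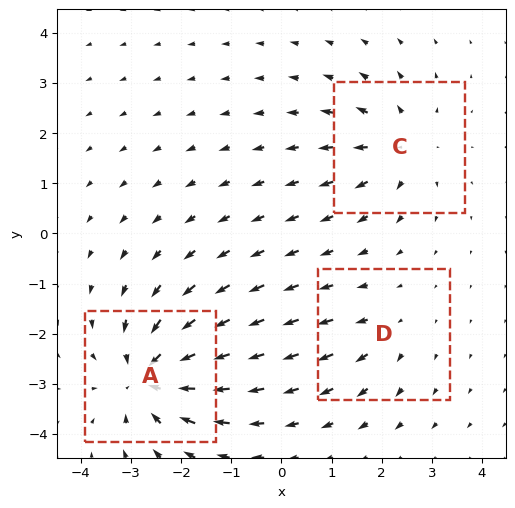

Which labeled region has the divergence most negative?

A

Divergence at each region's feature centre — A: about -5, C: about +4, D: about +2. Region A is most negative.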